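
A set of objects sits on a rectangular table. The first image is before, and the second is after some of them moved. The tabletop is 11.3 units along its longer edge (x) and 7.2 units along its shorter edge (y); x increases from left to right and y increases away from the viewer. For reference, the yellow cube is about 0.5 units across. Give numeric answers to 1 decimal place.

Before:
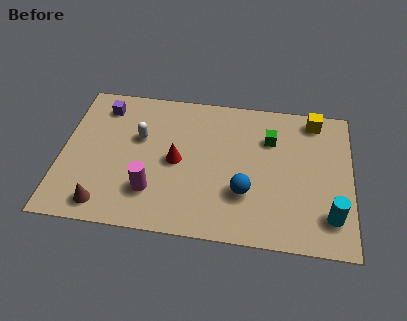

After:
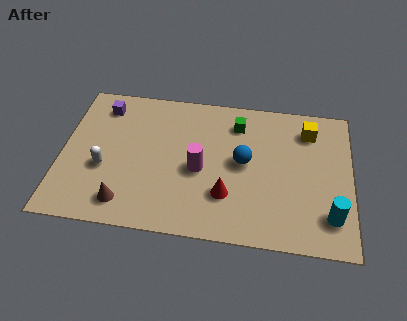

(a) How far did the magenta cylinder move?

2.2

The magenta cylinder moved from about (3.6, 1.9) to (5.4, 3.2), a distance of √(1.8² + 1.3²) ≈ 2.2.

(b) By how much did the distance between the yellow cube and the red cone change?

-1.2

The distance was about 6.0 in the first image and 4.8 in the second, so they moved 1.2 units closer together.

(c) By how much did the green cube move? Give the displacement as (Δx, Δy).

(-1.3, 0.6)

The green cube was at about (8.1, 5.1) and moved to about (6.8, 5.7).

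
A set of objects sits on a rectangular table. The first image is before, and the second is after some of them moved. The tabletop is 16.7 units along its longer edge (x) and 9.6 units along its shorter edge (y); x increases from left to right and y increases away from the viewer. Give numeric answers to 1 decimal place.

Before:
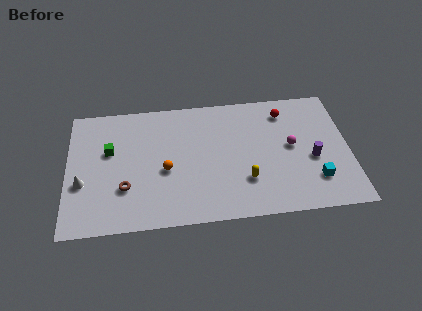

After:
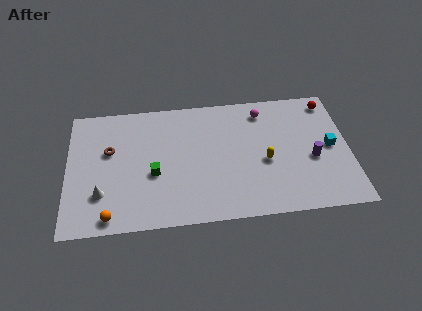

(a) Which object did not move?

the purple cylinder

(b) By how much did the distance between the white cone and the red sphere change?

+2.0

The distance was about 12.8 in the first image and 14.8 in the second, so they moved 2.0 units further apart.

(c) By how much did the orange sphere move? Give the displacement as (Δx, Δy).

(-3.3, -3.1)

The orange sphere was at about (5.8, 4.1) and moved to about (2.5, 1.0).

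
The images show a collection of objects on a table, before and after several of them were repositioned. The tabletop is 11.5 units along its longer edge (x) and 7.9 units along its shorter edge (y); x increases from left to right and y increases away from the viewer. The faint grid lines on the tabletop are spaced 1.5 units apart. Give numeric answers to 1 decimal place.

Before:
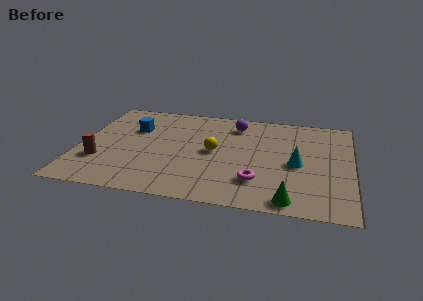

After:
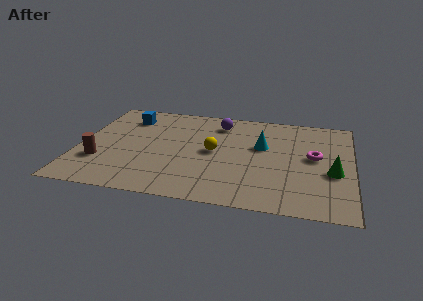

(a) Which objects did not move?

the brown cylinder and the yellow sphere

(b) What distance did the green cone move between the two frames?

2.9

From (9.0, 0.8) to (10.7, 3.2), the green cone covered √(1.7² + 2.4²) ≈ 2.9 units.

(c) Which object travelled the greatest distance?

the magenta torus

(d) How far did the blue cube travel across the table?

0.9

The blue cube moved from about (2.2, 5.3) to (1.9, 6.2), a distance of √(0.3² + 0.9²) ≈ 0.9.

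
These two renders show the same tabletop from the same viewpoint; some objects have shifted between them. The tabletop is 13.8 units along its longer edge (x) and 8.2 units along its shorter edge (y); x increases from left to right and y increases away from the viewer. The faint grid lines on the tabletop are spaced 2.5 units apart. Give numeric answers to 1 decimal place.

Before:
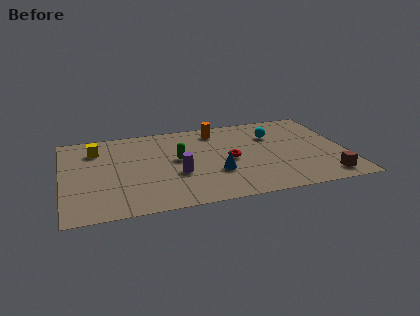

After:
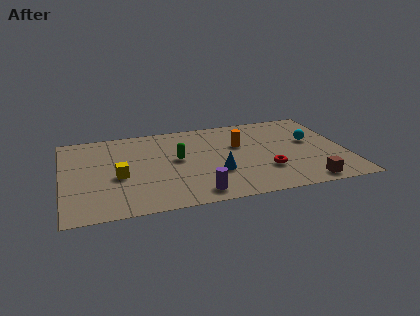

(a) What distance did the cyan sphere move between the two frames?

2.1

The cyan sphere moved from about (10.4, 5.8) to (12.2, 4.8), a distance of √(1.8² + 1.0²) ≈ 2.1.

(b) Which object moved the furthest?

the yellow cube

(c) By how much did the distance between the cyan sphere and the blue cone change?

+1.0

Before: roughly 4.2 units apart; after: 5.2. That's 1.0 units further apart.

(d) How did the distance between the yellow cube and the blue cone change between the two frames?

-1.9

The distance was about 6.7 in the first image and 4.8 in the second, so they moved 1.9 units closer together.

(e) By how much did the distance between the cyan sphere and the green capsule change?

+1.6

They were about 5.0 units apart before and 6.6 after — 1.6 units further apart.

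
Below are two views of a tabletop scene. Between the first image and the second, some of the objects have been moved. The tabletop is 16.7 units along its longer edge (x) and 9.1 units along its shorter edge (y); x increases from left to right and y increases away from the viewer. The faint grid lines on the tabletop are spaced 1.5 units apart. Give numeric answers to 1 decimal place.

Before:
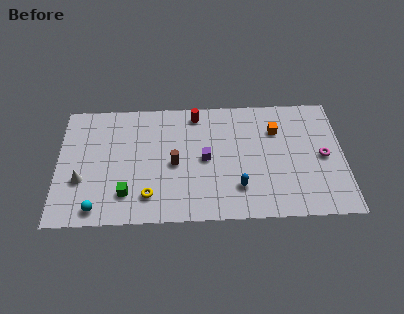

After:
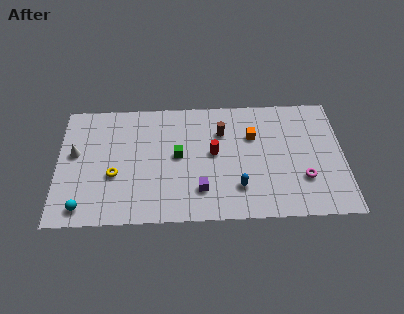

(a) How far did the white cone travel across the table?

2.0

From (1.4, 3.2) to (1.0, 5.2), the white cone covered √(0.4² + 2.0²) ≈ 2.0 units.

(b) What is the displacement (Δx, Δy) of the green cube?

(3.0, 2.7)

The green cube started near (4.0, 2.1) and ended near (7.0, 4.8).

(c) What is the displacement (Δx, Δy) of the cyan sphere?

(-0.8, 0.1)

The cyan sphere was at about (2.3, 1.1) and moved to about (1.5, 1.2).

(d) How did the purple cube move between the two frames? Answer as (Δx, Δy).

(-0.3, -2.3)

The purple cube started near (8.6, 4.5) and ended near (8.3, 2.2).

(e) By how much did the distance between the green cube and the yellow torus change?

+2.6

They were about 1.3 units apart before and 3.9 after — 2.6 units further apart.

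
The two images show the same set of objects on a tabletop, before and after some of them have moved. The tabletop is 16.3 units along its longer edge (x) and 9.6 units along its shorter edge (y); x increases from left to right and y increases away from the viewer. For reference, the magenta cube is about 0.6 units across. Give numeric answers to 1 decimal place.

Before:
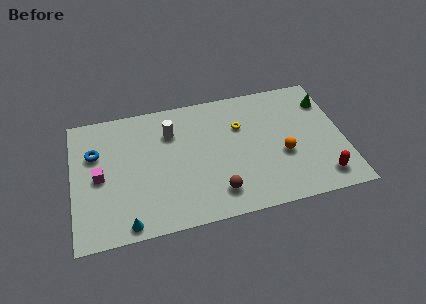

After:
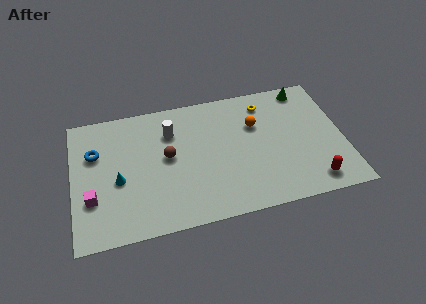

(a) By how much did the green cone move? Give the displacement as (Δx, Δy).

(-1.2, 1.2)

From the two frames, the green cone sits at roughly (15.5, 7.3) before and (14.3, 8.5) after.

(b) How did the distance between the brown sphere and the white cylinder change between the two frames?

-3.9

Before: roughly 5.7 units apart; after: 1.8. That's 3.9 units closer together.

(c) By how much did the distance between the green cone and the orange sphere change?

-0.7

They were about 4.5 units apart before and 3.8 after — 0.7 units closer together.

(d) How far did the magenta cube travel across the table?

1.6

From (1.6, 4.6) to (1.1, 3.1), the magenta cube covered √(0.5² + 1.5²) ≈ 1.6 units.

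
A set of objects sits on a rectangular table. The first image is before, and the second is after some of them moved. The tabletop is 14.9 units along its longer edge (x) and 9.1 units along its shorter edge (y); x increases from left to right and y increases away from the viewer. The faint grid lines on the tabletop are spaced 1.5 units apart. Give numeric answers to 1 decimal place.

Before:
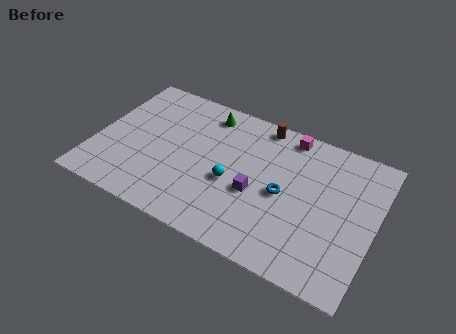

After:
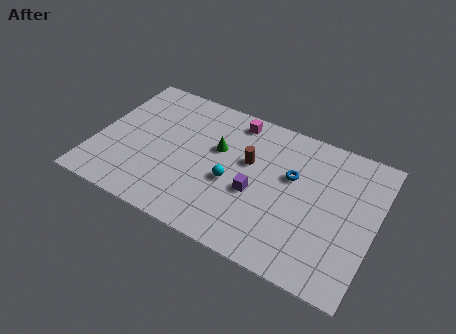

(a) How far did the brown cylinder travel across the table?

2.7

The brown cylinder was near (8.4, 8.2) before and (8.1, 5.5) after, so it travelled √(0.3² + 2.7²) ≈ 2.7 units.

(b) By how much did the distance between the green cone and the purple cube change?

-2.1

They were about 5.1 units apart before and 3.0 after — 2.1 units closer together.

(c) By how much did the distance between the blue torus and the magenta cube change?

+0.3

The distance was about 3.8 in the first image and 4.1 in the second, so they moved 0.3 units further apart.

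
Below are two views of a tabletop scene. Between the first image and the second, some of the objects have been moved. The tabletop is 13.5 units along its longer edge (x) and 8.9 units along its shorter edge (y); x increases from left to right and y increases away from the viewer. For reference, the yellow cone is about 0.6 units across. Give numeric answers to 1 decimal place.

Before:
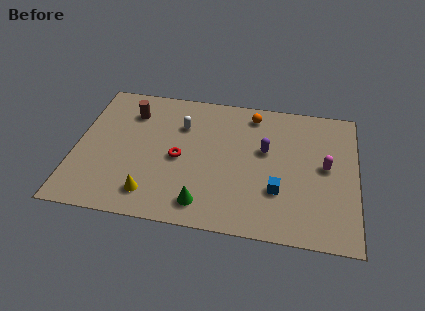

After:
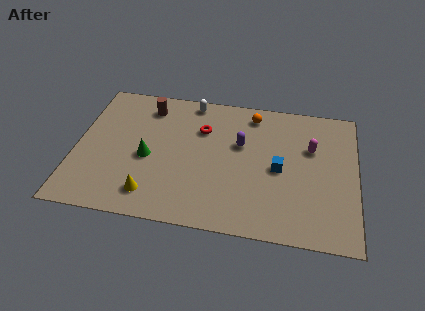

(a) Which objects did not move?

the orange sphere and the yellow cone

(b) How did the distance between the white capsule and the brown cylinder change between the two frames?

-0.3

Before: roughly 2.5 units apart; after: 2.2. That's 0.3 units closer together.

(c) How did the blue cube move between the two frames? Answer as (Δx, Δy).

(0.0, 1.4)

The blue cube was at about (9.8, 2.8) and moved to about (9.8, 4.2).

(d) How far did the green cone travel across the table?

3.8

The green cone moved from about (6.3, 1.4) to (3.5, 3.9), a distance of √(2.8² + 2.5²) ≈ 3.8.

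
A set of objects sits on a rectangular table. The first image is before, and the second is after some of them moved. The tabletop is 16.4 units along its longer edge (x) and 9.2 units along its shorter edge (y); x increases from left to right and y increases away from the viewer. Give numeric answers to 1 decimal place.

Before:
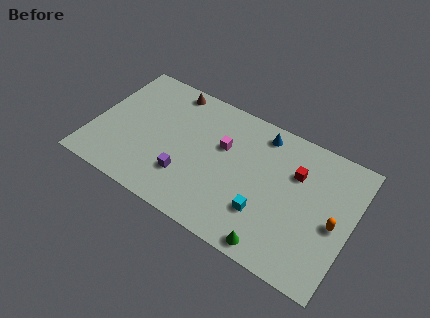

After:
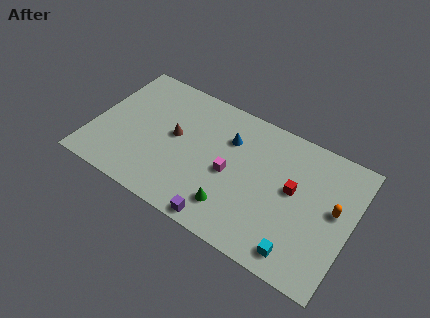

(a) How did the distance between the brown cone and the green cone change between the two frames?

-5.5

Before: roughly 10.7 units apart; after: 5.2. That's 5.5 units closer together.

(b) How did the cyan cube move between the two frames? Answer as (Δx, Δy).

(2.4, -1.4)

From the two frames, the cyan cube sits at roughly (11.2, 2.7) before and (13.6, 1.3) after.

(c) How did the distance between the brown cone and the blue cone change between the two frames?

-2.4

The distance was about 6.0 in the first image and 3.6 in the second, so they moved 2.4 units closer together.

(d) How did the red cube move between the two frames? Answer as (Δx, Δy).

(0.0, -1.2)

From the two frames, the red cube sits at roughly (12.7, 6.3) before and (12.7, 5.1) after.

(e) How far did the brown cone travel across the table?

3.3

From (4.3, 8.2) to (5.1, 5.0), the brown cone covered √(0.8² + 3.2²) ≈ 3.3 units.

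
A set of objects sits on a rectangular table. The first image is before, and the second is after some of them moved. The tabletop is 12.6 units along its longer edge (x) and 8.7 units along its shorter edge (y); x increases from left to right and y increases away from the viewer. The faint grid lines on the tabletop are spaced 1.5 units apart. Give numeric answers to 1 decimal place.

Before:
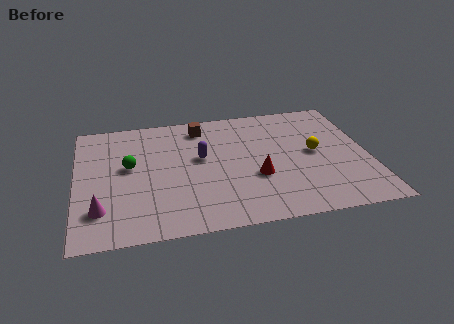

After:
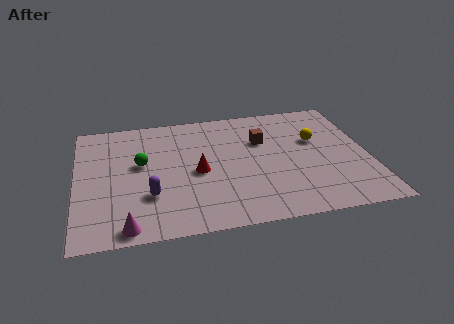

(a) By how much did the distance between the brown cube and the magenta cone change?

+0.9

Before: roughly 6.9 units apart; after: 7.8. That's 0.9 units further apart.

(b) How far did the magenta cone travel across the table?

1.7

From (1.0, 2.1) to (2.1, 0.8), the magenta cone covered √(1.1² + 1.3²) ≈ 1.7 units.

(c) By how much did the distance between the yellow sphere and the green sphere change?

-0.4

Before: roughly 8.0 units apart; after: 7.6. That's 0.4 units closer together.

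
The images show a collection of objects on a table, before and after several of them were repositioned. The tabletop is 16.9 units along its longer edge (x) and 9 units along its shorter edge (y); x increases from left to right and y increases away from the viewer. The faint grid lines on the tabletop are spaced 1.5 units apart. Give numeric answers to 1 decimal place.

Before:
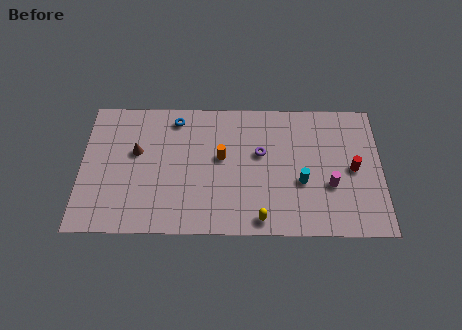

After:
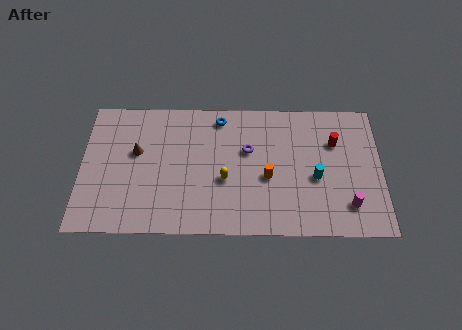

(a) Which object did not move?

the brown cone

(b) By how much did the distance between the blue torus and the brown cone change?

+2.1

The distance was about 3.2 in the first image and 5.3 in the second, so they moved 2.1 units further apart.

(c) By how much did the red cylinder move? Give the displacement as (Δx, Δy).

(-1.0, 1.8)

The red cylinder was at about (15.3, 4.4) and moved to about (14.3, 6.2).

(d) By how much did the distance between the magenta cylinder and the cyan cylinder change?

+0.9

Before: roughly 1.6 units apart; after: 2.5. That's 0.9 units further apart.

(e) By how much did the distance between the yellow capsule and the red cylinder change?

+0.5

Before: roughly 6.2 units apart; after: 6.7. That's 0.5 units further apart.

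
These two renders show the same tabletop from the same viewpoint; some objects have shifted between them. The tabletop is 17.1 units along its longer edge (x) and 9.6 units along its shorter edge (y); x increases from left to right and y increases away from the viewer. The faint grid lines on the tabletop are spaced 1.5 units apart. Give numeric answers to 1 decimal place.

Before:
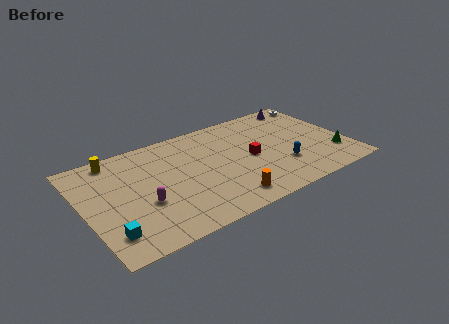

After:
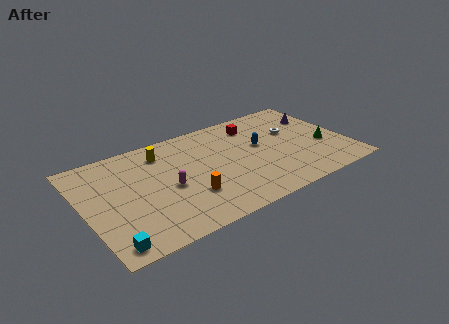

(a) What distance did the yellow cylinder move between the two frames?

3.1

The yellow cylinder moved from about (2.4, 8.5) to (5.4, 7.7), a distance of √(3.0² + 0.8²) ≈ 3.1.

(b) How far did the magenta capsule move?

1.8

The magenta capsule was near (3.6, 3.6) before and (5.3, 4.3) after, so it travelled √(1.7² + 0.7²) ≈ 1.8 units.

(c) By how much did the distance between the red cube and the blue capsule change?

-0.3

The distance was about 2.5 in the first image and 2.2 in the second, so they moved 0.3 units closer together.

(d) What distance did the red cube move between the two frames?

3.2

The red cube was near (10.8, 4.6) before and (11.6, 7.7) after, so it travelled √(0.8² + 3.1²) ≈ 3.2 units.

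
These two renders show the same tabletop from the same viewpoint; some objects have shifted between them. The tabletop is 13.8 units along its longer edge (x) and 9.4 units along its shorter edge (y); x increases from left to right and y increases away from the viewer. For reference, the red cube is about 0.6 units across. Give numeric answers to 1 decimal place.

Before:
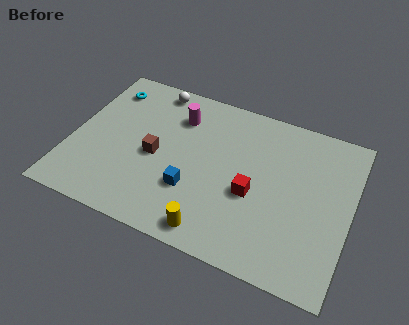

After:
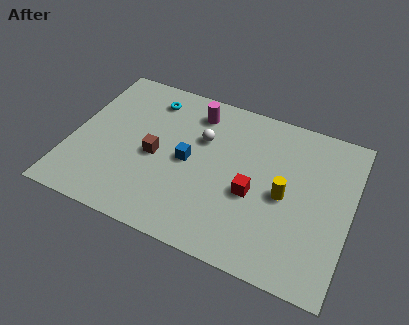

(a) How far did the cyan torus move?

2.2

From (1.3, 7.6) to (3.5, 7.7), the cyan torus covered √(2.2² + 0.1²) ≈ 2.2 units.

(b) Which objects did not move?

the red cube and the brown cube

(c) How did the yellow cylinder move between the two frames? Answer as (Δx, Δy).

(3.1, 3.3)

From the two frames, the yellow cylinder sits at roughly (7.5, 1.1) before and (10.6, 4.4) after.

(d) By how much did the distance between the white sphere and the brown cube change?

-1.3

The distance was about 4.1 in the first image and 2.8 in the second, so they moved 1.3 units closer together.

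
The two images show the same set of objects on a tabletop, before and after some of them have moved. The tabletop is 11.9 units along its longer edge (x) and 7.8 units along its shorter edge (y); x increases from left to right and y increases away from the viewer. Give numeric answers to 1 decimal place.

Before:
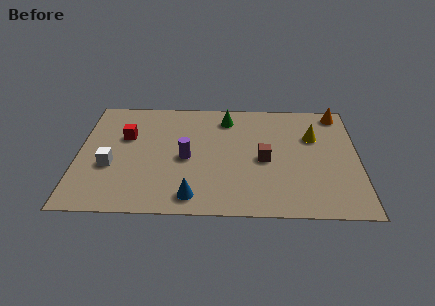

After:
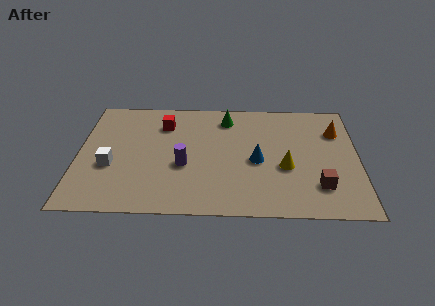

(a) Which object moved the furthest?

the blue cone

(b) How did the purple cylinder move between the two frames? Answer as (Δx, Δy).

(-0.1, -0.5)

The purple cylinder was at about (4.6, 3.6) and moved to about (4.5, 3.1).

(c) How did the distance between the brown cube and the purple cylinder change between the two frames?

+2.5

The distance was about 3.3 in the first image and 5.8 in the second, so they moved 2.5 units further apart.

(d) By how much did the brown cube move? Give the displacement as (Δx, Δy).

(2.3, -1.7)

The brown cube started near (7.9, 3.6) and ended near (10.2, 1.9).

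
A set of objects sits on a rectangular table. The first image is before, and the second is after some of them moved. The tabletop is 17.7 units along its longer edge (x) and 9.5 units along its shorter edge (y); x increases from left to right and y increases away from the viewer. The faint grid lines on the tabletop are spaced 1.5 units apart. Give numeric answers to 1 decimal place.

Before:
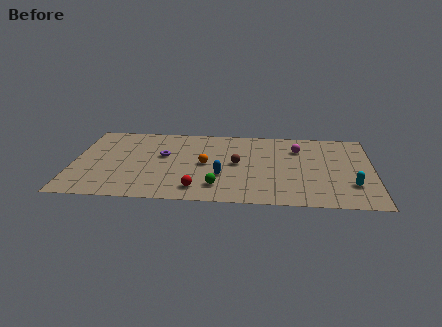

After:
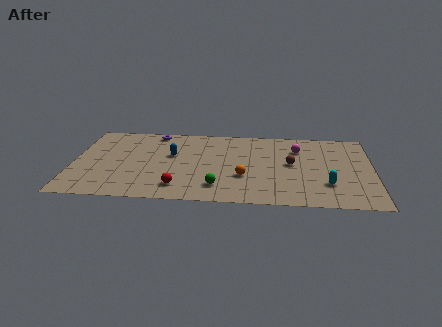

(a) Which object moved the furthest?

the blue capsule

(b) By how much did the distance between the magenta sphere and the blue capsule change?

+1.8

The distance was about 5.8 in the first image and 7.6 in the second, so they moved 1.8 units further apart.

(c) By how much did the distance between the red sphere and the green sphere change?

+1.0

The distance was about 1.3 in the first image and 2.3 in the second, so they moved 1.0 units further apart.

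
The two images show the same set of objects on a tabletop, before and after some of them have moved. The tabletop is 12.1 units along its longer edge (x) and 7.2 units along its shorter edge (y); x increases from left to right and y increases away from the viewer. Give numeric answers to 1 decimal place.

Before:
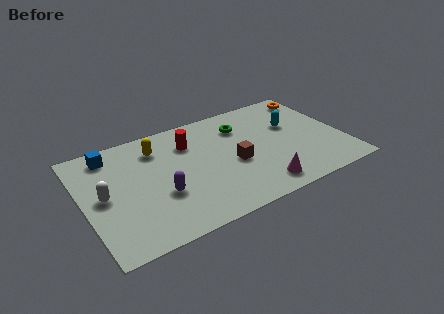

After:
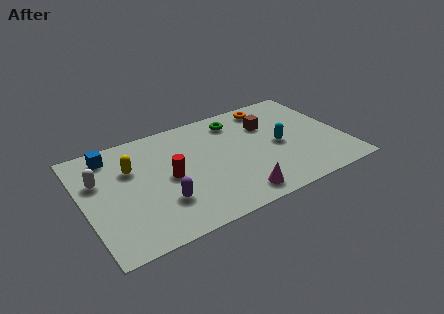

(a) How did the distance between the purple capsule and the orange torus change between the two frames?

-1.6

Before: roughly 8.6 units apart; after: 7.0. That's 1.6 units closer together.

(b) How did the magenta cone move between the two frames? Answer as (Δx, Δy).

(-1.1, -0.1)

The magenta cone was at about (7.8, 1.1) and moved to about (6.7, 1.0).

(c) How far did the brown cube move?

2.7

The brown cube was near (6.9, 3.1) before and (8.8, 5.0) after, so it travelled √(1.9² + 1.9²) ≈ 2.7 units.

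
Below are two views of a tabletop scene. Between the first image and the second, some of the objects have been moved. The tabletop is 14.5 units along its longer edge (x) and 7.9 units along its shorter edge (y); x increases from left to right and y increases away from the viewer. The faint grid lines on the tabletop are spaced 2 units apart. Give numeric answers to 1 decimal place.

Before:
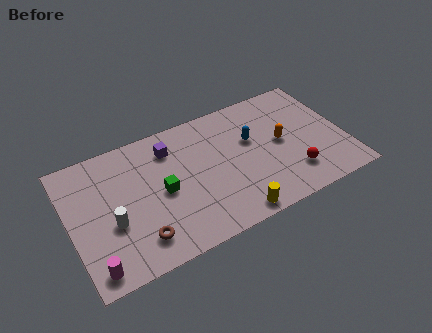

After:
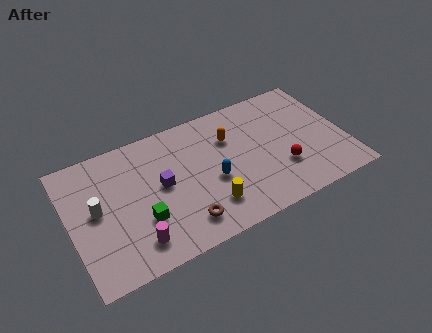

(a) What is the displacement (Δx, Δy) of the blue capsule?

(-2.3, -1.6)

The blue capsule started near (9.7, 4.9) and ended near (7.4, 3.3).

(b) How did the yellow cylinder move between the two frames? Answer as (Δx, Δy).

(-1.1, 1.1)

The yellow cylinder started near (8.1, 0.8) and ended near (7.0, 1.9).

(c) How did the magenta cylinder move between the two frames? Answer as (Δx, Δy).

(2.2, 0.5)

From the two frames, the magenta cylinder sits at roughly (0.9, 1.0) before and (3.1, 1.5) after.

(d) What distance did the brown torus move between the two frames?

2.3

The brown torus moved from about (3.3, 1.6) to (5.6, 1.5), a distance of √(2.3² + 0.1²) ≈ 2.3.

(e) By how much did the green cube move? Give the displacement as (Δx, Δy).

(-1.2, -1.2)

The green cube started near (4.8, 3.8) and ended near (3.6, 2.6).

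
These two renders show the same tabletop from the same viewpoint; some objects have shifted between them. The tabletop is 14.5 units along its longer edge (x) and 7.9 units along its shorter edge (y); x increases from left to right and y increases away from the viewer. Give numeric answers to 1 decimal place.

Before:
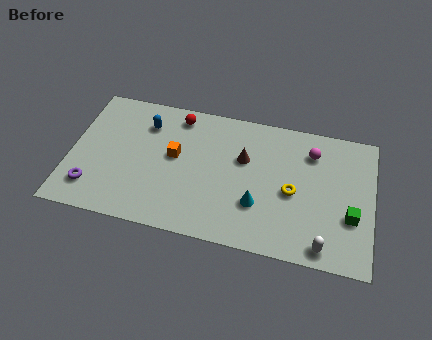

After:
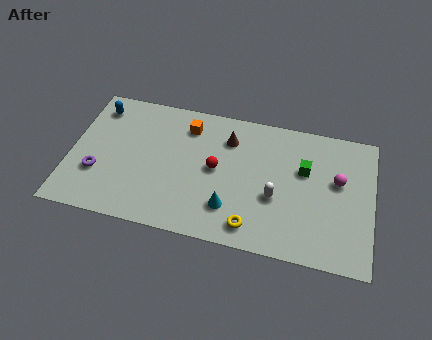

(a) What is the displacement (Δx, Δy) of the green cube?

(-2.3, 2.2)

The green cube started near (13.5, 2.8) and ended near (11.2, 5.0).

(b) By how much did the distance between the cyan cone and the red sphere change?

-3.7

They were about 5.9 units apart before and 2.2 after — 3.7 units closer together.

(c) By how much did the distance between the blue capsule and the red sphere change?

+4.7

Before: roughly 1.7 units apart; after: 6.4. That's 4.7 units further apart.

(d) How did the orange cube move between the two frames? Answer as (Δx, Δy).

(0.5, 1.9)

From the two frames, the orange cube sits at roughly (5.0, 4.4) before and (5.5, 6.3) after.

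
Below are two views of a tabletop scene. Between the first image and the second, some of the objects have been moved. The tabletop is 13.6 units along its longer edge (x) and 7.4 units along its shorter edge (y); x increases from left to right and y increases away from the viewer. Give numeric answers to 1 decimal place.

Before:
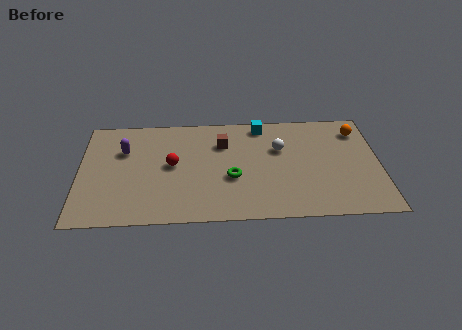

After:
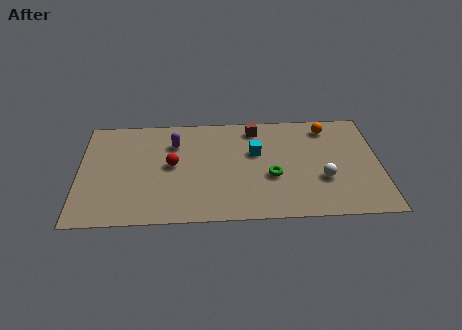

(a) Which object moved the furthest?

the white sphere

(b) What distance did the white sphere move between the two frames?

2.9

The white sphere was near (9.1, 4.8) before and (11.0, 2.6) after, so it travelled √(1.9² + 2.2²) ≈ 2.9 units.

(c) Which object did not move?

the red sphere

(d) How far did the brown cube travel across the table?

1.8

The brown cube moved from about (6.5, 5.3) to (8.0, 6.3), a distance of √(1.5² + 1.0²) ≈ 1.8.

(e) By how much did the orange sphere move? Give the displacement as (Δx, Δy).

(-1.4, 0.3)

The orange sphere was at about (12.7, 5.9) and moved to about (11.3, 6.2).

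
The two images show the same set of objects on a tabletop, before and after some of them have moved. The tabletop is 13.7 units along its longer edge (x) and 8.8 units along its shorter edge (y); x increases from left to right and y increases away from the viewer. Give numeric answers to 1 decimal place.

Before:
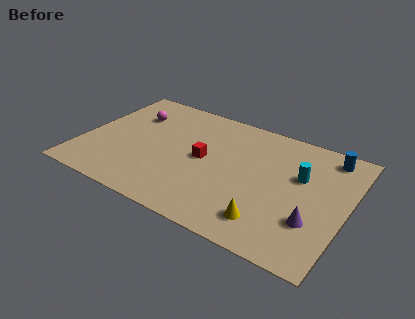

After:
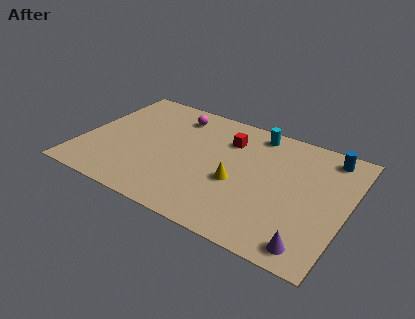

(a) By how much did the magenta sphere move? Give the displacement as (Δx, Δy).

(2.2, 0.9)

From the two frames, the magenta sphere sits at roughly (2.2, 6.3) before and (4.4, 7.2) after.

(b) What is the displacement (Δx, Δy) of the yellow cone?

(-1.9, 1.9)

The yellow cone started near (10.1, 1.7) and ended near (8.2, 3.6).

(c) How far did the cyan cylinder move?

3.4

The cyan cylinder was near (11.2, 5.5) before and (8.6, 7.7) after, so it travelled √(2.6² + 2.2²) ≈ 3.4 units.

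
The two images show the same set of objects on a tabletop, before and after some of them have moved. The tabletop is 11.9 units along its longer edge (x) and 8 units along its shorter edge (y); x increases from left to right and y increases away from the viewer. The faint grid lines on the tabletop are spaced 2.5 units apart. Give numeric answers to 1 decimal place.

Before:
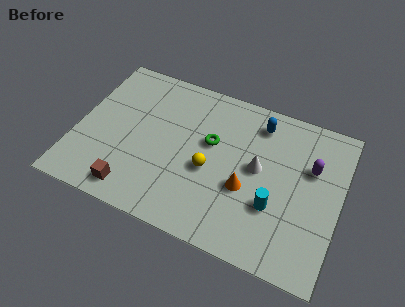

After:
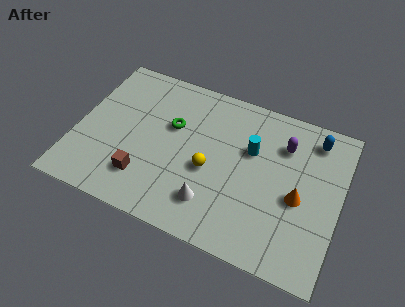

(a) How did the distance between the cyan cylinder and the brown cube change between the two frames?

-0.9

Before: roughly 6.4 units apart; after: 5.5. That's 0.9 units closer together.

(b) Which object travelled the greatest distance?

the white cone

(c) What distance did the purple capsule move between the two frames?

1.5

The purple capsule was near (10.5, 5.2) before and (9.2, 5.9) after, so it travelled √(1.3² + 0.7²) ≈ 1.5 units.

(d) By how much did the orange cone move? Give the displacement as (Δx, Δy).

(2.3, 0.4)

The orange cone was at about (7.8, 3.1) and moved to about (10.1, 3.5).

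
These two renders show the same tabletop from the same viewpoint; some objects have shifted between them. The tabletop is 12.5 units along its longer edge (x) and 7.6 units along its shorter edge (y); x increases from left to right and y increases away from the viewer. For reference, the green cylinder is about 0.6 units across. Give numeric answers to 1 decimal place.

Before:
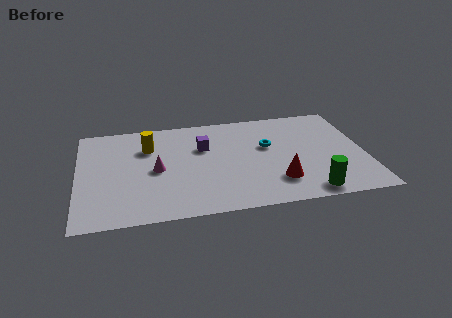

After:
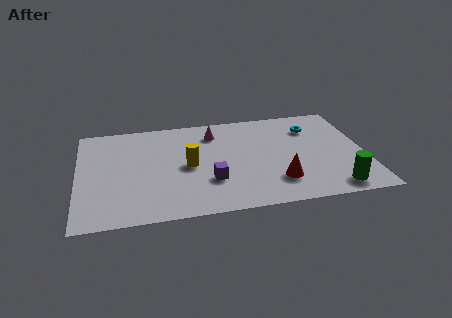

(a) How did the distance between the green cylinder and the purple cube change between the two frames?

-0.5

They were about 6.0 units apart before and 5.5 after — 0.5 units closer together.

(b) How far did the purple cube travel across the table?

2.6

The purple cube was near (5.5, 5.0) before and (5.7, 2.4) after, so it travelled √(0.2² + 2.6²) ≈ 2.6 units.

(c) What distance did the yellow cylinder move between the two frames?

2.4

The yellow cylinder was near (3.1, 5.4) before and (4.8, 3.7) after, so it travelled √(1.7² + 1.7²) ≈ 2.4 units.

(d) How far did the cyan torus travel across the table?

2.3

The cyan torus was near (8.3, 4.6) before and (10.3, 5.7) after, so it travelled √(2.0² + 1.1²) ≈ 2.3 units.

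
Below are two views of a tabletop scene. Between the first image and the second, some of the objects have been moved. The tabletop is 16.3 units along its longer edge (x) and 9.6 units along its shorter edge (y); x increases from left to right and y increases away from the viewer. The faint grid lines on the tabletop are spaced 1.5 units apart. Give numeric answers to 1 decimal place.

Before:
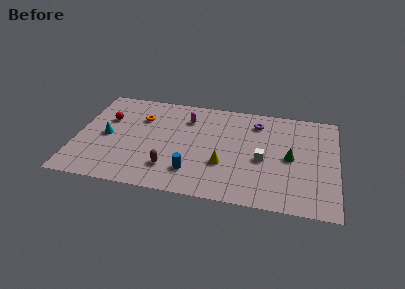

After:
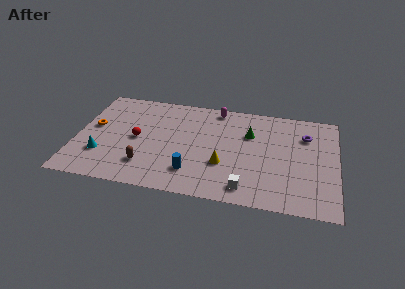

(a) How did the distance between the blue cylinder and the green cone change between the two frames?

-1.0

They were about 6.5 units apart before and 5.5 after — 1.0 units closer together.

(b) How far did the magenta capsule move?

2.2

The magenta capsule was near (6.8, 7.3) before and (8.6, 8.6) after, so it travelled √(1.8² + 1.3²) ≈ 2.2 units.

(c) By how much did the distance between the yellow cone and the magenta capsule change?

+0.6

Before: roughly 4.7 units apart; after: 5.3. That's 0.6 units further apart.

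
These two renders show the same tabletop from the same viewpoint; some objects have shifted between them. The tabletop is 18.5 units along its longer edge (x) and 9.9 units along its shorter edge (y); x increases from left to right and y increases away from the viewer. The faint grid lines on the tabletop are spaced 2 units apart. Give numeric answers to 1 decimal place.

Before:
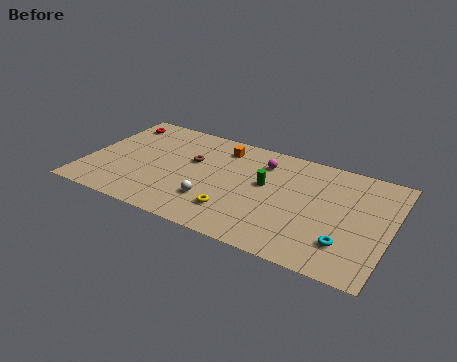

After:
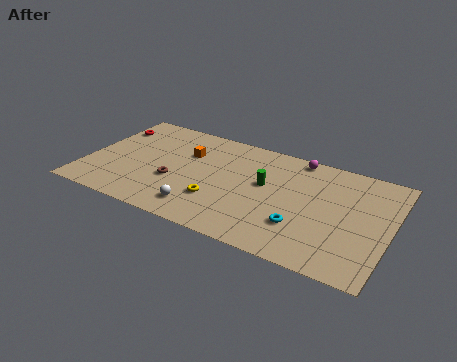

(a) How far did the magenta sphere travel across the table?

2.4

The magenta sphere was near (10.5, 7.7) before and (12.5, 9.0) after, so it travelled √(2.0² + 1.3²) ≈ 2.4 units.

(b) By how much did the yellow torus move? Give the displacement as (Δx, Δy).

(-1.1, 0.6)

The yellow torus started near (9.4, 2.4) and ended near (8.3, 3.0).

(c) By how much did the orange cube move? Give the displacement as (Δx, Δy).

(-2.0, -1.4)

From the two frames, the orange cube sits at roughly (7.9, 8.1) before and (5.9, 6.7) after.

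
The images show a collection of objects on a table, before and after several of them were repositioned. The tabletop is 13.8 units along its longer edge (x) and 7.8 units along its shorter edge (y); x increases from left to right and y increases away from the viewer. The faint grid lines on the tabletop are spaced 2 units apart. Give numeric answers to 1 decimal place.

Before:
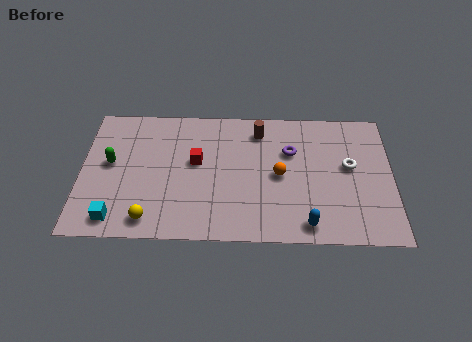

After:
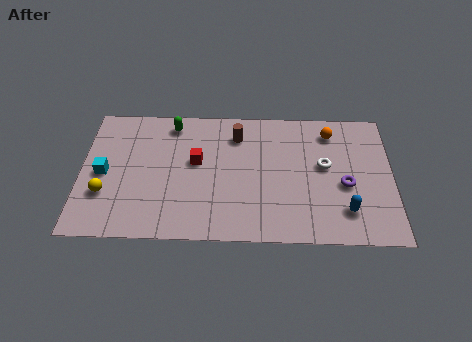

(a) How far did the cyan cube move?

2.7

The cyan cube was near (1.6, 1.1) before and (1.0, 3.7) after, so it travelled √(0.6² + 2.6²) ≈ 2.7 units.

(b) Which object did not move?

the red cube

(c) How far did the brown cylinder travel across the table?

1.0

From (7.9, 6.4) to (6.9, 6.1), the brown cylinder covered √(1.0² + 0.3²) ≈ 1.0 units.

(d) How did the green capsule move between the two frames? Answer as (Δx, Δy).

(2.7, 2.4)

From the two frames, the green capsule sits at roughly (1.3, 4.3) before and (4.0, 6.7) after.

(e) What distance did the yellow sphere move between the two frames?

2.4

From (3.1, 1.1) to (1.1, 2.5), the yellow sphere covered √(2.0² + 1.4²) ≈ 2.4 units.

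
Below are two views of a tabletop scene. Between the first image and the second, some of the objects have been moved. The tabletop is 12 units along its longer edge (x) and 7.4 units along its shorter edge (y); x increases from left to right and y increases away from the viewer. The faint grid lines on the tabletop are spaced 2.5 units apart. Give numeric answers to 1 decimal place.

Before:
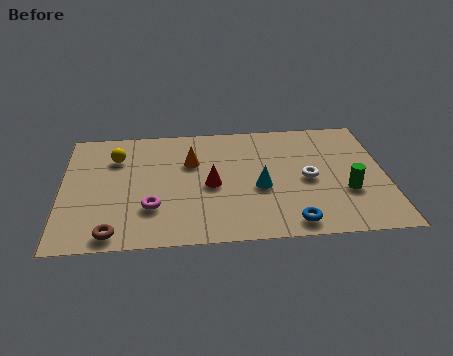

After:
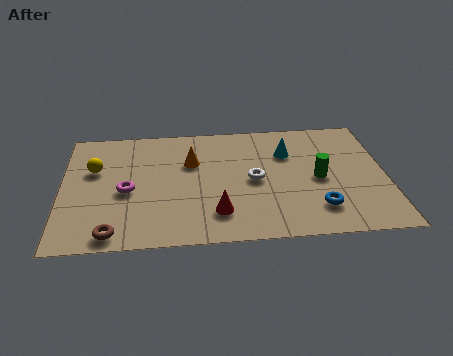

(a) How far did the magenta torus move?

1.4

The magenta torus was near (3.3, 2.2) before and (2.4, 3.3) after, so it travelled √(0.9² + 1.1²) ≈ 1.4 units.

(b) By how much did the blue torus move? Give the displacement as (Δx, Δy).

(1.0, 0.8)

The blue torus was at about (8.4, 0.9) and moved to about (9.4, 1.7).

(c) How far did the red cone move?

1.7

The red cone was near (5.5, 3.4) before and (5.7, 1.7) after, so it travelled √(0.2² + 1.7²) ≈ 1.7 units.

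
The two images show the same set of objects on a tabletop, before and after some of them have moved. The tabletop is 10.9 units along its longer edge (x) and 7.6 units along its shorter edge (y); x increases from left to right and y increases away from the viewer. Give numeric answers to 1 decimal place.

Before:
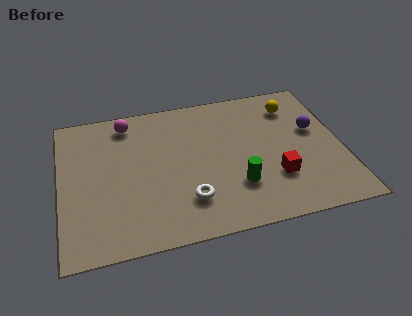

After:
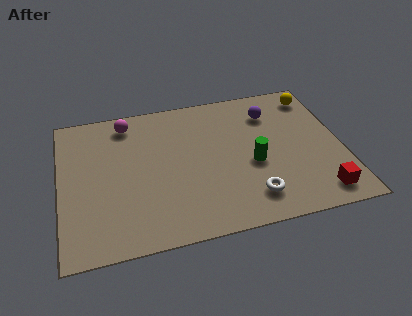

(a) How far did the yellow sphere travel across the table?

1.0

The yellow sphere was near (9.2, 6.0) before and (10.1, 6.4) after, so it travelled √(0.9² + 0.4²) ≈ 1.0 units.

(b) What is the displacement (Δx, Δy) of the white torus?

(2.4, -0.4)

The white torus was at about (4.8, 1.9) and moved to about (7.2, 1.5).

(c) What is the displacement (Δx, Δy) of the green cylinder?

(0.7, 1.0)

The green cylinder was at about (6.7, 2.2) and moved to about (7.4, 3.2).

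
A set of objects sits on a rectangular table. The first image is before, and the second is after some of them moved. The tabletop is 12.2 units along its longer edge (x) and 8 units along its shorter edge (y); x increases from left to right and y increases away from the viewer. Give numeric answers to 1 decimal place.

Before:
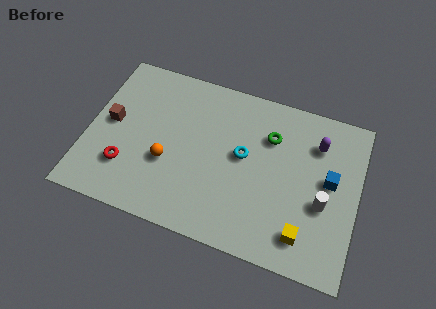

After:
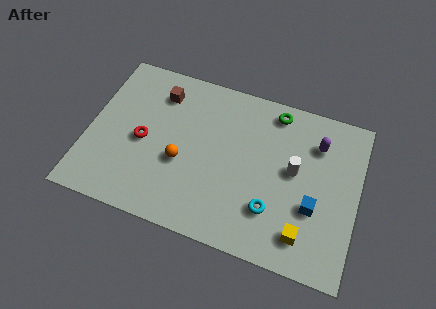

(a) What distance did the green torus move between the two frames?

1.3

The green torus moved from about (8.1, 5.7) to (8.2, 7.0), a distance of √(0.1² + 1.3²) ≈ 1.3.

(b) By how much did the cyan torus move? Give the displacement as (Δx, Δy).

(1.5, -2.2)

The cyan torus was at about (7.0, 4.4) and moved to about (8.5, 2.2).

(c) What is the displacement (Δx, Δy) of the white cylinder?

(-1.4, 1.2)

The white cylinder started near (10.7, 3.2) and ended near (9.3, 4.4).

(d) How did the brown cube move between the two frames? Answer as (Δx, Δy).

(2.0, 2.1)

The brown cube was at about (1.0, 4.2) and moved to about (3.0, 6.3).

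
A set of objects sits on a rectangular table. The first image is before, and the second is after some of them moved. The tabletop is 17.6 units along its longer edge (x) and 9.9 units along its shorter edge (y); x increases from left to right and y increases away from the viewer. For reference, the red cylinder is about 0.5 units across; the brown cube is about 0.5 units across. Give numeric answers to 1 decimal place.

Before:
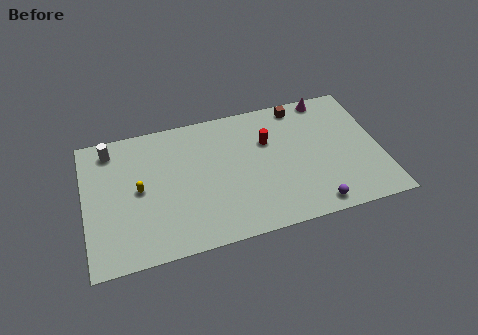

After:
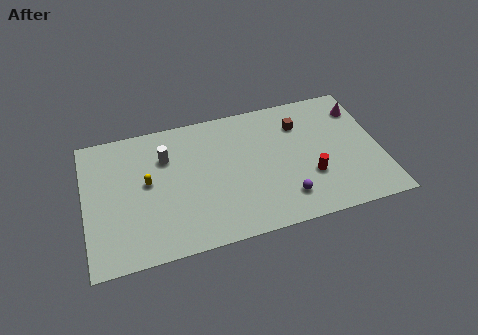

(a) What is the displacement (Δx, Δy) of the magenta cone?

(1.9, -1.3)

The magenta cone started near (14.8, 9.0) and ended near (16.7, 7.7).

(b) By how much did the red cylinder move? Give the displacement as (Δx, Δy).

(2.3, -3.3)

From the two frames, the red cylinder sits at roughly (11.0, 6.6) before and (13.3, 3.3) after.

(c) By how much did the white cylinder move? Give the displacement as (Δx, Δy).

(3.2, -1.4)

The white cylinder was at about (1.7, 8.4) and moved to about (4.9, 7.0).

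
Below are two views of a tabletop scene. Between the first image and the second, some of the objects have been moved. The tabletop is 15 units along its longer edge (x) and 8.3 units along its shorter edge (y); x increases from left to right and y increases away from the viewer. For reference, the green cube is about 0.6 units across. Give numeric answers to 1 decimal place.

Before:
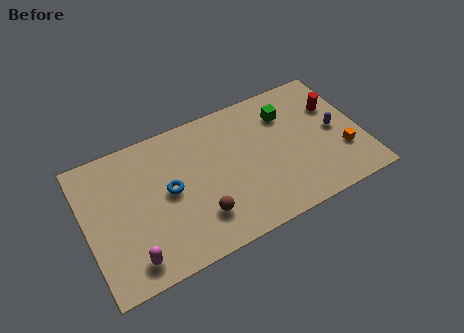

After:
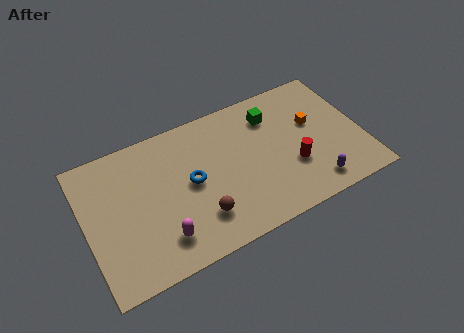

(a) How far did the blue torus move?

1.2

From (4.5, 4.3) to (5.7, 4.3), the blue torus covered √(1.2² + 0.0²) ≈ 1.2 units.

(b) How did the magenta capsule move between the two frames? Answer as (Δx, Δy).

(1.7, 0.5)

The magenta capsule was at about (2.1, 1.3) and moved to about (3.8, 1.8).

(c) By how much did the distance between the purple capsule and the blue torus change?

-2.1

Before: roughly 9.1 units apart; after: 7.0. That's 2.1 units closer together.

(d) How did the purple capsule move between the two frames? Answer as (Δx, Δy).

(-1.6, -2.8)

The purple capsule was at about (13.6, 4.1) and moved to about (12.0, 1.3).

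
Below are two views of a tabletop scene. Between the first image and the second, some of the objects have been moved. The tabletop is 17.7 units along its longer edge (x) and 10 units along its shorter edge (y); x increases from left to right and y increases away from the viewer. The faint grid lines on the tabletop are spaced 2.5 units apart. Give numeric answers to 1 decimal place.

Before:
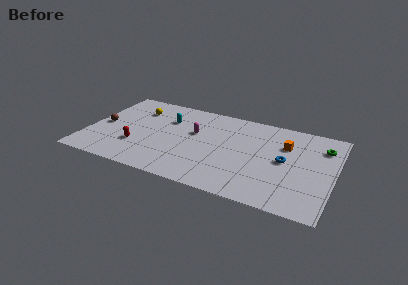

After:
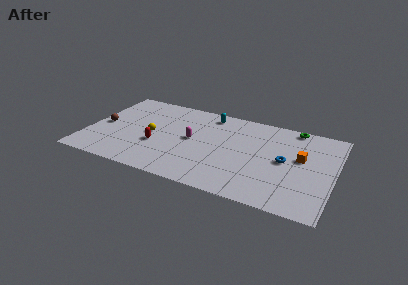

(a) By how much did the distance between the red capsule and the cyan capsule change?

+1.7

They were about 4.3 units apart before and 6.0 after — 1.7 units further apart.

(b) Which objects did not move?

the brown sphere and the blue torus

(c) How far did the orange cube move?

1.6

From (14.1, 6.9) to (15.3, 5.8), the orange cube covered √(1.2² + 1.1²) ≈ 1.6 units.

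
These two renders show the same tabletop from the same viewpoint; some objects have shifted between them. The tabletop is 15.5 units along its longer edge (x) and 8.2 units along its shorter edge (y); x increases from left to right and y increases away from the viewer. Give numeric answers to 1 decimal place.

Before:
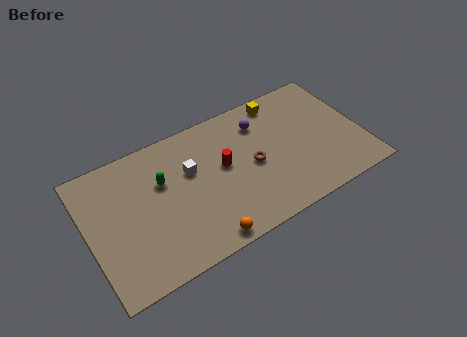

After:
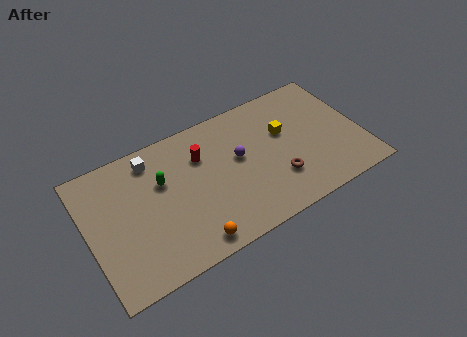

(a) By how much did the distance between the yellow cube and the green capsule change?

-0.3

They were about 7.3 units apart before and 7.0 after — 0.3 units closer together.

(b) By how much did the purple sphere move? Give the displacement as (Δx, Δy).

(-1.5, -1.6)

The purple sphere was at about (10.1, 6.3) and moved to about (8.6, 4.7).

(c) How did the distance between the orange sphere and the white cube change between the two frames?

+1.7

Before: roughly 4.4 units apart; after: 6.1. That's 1.7 units further apart.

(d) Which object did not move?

the green capsule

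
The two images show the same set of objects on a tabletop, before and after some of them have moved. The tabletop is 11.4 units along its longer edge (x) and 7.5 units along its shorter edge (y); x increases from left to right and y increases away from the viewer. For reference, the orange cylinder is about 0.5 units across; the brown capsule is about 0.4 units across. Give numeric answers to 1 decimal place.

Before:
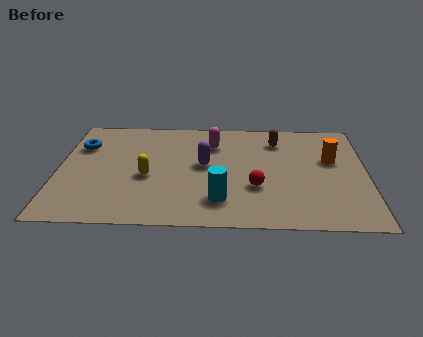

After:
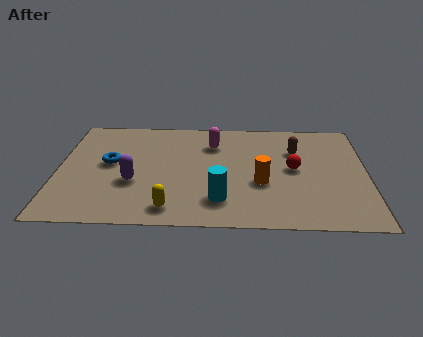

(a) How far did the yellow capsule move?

2.3

The yellow capsule moved from about (3.3, 3.2) to (4.2, 1.1), a distance of √(0.9² + 2.1²) ≈ 2.3.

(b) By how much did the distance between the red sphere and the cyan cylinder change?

+1.9

They were about 1.6 units apart before and 3.5 after — 1.9 units further apart.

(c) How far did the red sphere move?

1.9

The red sphere was near (7.3, 2.6) before and (8.7, 3.9) after, so it travelled √(1.4² + 1.3²) ≈ 1.9 units.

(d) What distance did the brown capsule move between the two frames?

1.0

From (8.1, 5.9) to (8.8, 5.2), the brown capsule covered √(0.7² + 0.7²) ≈ 1.0 units.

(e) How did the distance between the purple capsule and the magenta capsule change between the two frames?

+2.5

Before: roughly 1.5 units apart; after: 4.0. That's 2.5 units further apart.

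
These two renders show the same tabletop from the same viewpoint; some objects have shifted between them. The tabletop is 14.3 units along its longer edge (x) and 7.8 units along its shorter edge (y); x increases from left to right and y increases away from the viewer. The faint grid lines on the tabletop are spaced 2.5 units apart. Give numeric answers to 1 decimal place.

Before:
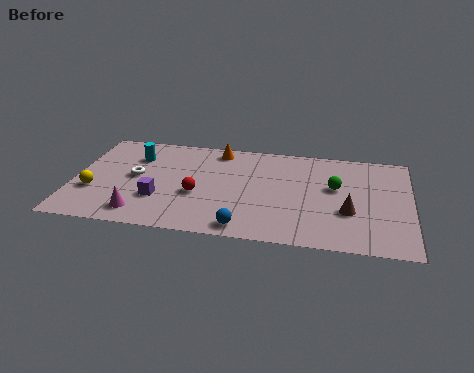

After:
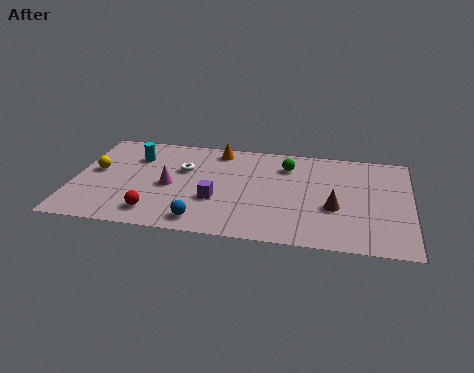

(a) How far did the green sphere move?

2.5

The green sphere was near (11.1, 4.6) before and (9.0, 6.0) after, so it travelled √(2.1² + 1.4²) ≈ 2.5 units.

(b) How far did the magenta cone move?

2.5

From (3.0, 1.3) to (4.1, 3.6), the magenta cone covered √(1.1² + 2.3²) ≈ 2.5 units.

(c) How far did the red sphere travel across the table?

2.4

The red sphere moved from about (5.3, 3.1) to (3.6, 1.4), a distance of √(1.7² + 1.7²) ≈ 2.4.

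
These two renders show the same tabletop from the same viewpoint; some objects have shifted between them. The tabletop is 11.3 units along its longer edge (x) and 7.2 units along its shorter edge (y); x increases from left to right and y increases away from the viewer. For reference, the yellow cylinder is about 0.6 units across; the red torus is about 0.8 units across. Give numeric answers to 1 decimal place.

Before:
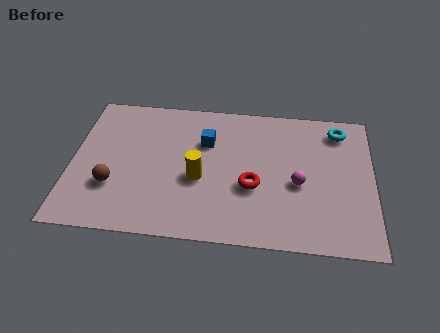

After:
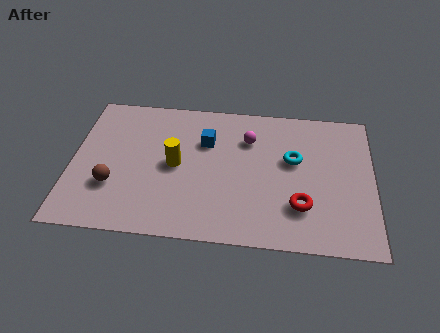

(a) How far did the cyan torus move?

2.4

From (10.0, 6.0) to (8.3, 4.3), the cyan torus covered √(1.7² + 1.7²) ≈ 2.4 units.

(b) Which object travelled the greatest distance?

the magenta sphere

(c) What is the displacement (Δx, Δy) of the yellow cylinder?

(-0.9, 0.6)

The yellow cylinder was at about (4.8, 3.0) and moved to about (3.9, 3.6).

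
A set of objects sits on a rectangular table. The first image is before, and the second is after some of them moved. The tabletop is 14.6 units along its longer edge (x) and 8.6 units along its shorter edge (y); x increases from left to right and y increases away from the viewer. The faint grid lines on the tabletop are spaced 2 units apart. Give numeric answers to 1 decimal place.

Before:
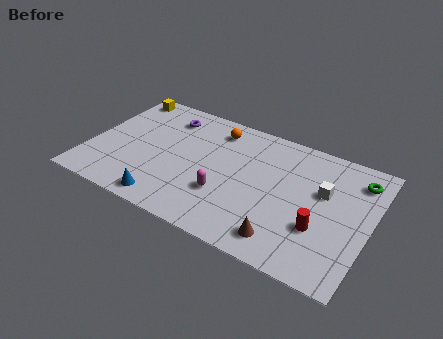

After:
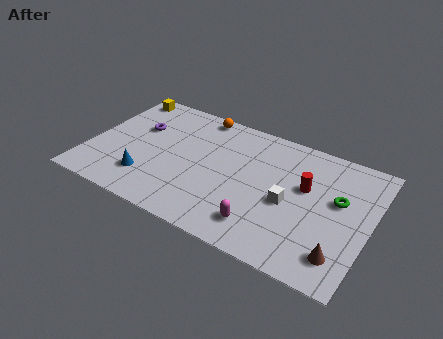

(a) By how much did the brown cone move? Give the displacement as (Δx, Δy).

(2.8, 0.3)

The brown cone started near (10.6, 1.4) and ended near (13.4, 1.7).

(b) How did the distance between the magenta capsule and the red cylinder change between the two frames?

-1.0

The distance was about 4.9 in the first image and 3.9 in the second, so they moved 1.0 units closer together.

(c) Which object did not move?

the yellow cube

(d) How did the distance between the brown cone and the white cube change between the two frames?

-0.6

The distance was about 4.2 in the first image and 3.6 in the second, so they moved 0.6 units closer together.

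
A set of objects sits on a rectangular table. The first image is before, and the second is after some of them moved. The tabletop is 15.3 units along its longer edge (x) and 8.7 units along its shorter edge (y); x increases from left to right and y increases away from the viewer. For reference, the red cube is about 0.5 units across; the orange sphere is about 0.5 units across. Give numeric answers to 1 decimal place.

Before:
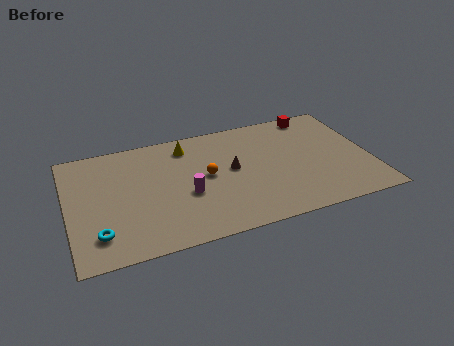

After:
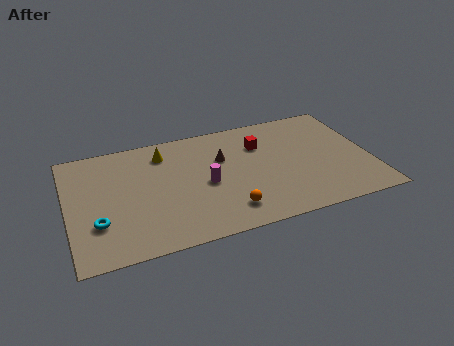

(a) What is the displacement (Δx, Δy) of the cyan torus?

(0.0, 0.8)

The cyan torus was at about (1.4, 1.9) and moved to about (1.4, 2.7).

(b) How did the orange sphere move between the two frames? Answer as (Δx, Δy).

(0.8, -2.9)

The orange sphere was at about (7.0, 4.6) and moved to about (7.8, 1.7).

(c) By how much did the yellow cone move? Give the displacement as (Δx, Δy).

(-1.2, -0.2)

The yellow cone was at about (6.2, 7.2) and moved to about (5.0, 7.0).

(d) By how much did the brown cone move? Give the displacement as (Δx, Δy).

(-0.4, 1.0)

From the two frames, the brown cone sits at roughly (8.3, 4.7) before and (7.9, 5.7) after.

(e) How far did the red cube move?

3.4

The red cube was near (12.9, 7.8) before and (9.9, 6.2) after, so it travelled √(3.0² + 1.6²) ≈ 3.4 units.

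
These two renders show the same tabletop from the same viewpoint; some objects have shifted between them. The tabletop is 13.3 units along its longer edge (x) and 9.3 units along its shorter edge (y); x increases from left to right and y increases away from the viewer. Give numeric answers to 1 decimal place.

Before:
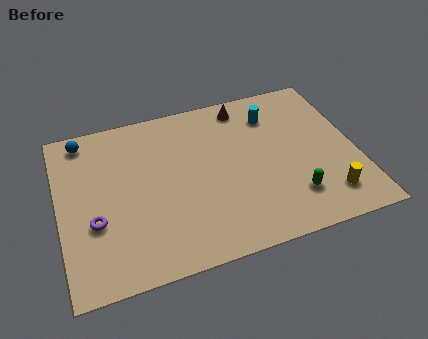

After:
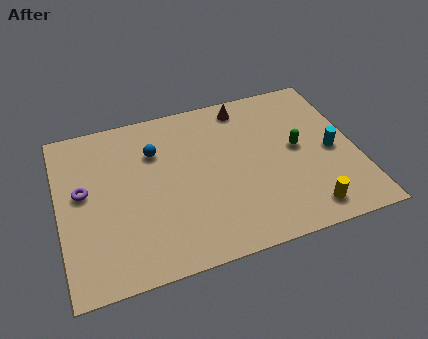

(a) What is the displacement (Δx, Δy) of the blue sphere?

(3.1, -1.6)

From the two frames, the blue sphere sits at roughly (1.3, 8.2) before and (4.4, 6.6) after.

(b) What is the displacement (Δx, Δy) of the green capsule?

(0.5, 2.7)

From the two frames, the green capsule sits at roughly (10.2, 2.2) before and (10.7, 4.9) after.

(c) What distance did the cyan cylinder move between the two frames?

3.8

The cyan cylinder was near (9.8, 7.2) before and (12.2, 4.3) after, so it travelled √(2.4² + 2.9²) ≈ 3.8 units.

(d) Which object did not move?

the brown cone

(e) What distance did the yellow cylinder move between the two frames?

1.1

The yellow cylinder was near (11.7, 1.8) before and (10.7, 1.3) after, so it travelled √(1.0² + 0.5²) ≈ 1.1 units.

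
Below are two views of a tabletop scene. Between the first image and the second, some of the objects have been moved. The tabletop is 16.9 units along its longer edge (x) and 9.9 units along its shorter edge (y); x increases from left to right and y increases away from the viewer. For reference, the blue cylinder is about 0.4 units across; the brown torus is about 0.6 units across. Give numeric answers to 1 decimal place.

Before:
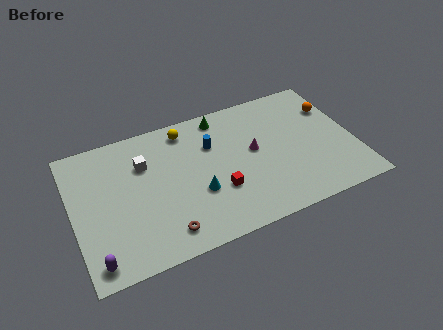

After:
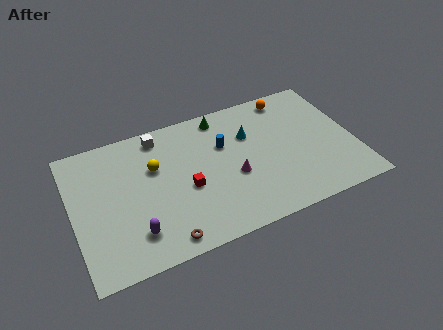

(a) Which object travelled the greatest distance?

the cyan cone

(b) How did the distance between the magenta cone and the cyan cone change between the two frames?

-1.0

The distance was about 4.0 in the first image and 3.0 in the second, so they moved 1.0 units closer together.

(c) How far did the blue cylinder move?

0.8

The blue cylinder was near (8.5, 6.8) before and (9.2, 6.5) after, so it travelled √(0.7² + 0.3²) ≈ 0.8 units.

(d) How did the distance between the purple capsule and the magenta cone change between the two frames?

-4.4

The distance was about 10.8 in the first image and 6.4 in the second, so they moved 4.4 units closer together.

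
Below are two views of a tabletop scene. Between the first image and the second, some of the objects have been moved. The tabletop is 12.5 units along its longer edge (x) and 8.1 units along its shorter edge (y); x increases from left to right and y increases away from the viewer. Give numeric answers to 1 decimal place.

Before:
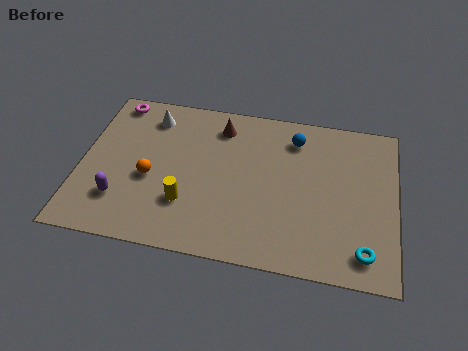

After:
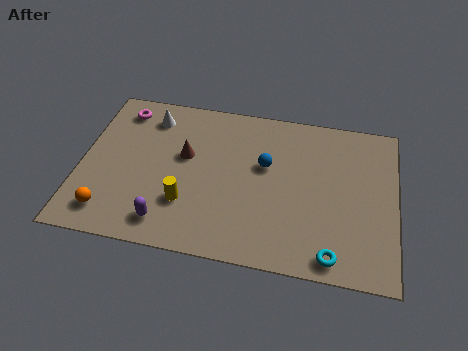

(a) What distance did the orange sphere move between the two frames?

2.5

The orange sphere moved from about (2.8, 3.4) to (1.3, 1.4), a distance of √(1.5² + 2.0²) ≈ 2.5.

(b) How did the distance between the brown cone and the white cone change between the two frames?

-0.5

They were about 2.8 units apart before and 2.3 after — 0.5 units closer together.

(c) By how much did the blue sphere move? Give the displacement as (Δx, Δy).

(-1.1, -1.6)

From the two frames, the blue sphere sits at roughly (8.4, 6.5) before and (7.3, 4.9) after.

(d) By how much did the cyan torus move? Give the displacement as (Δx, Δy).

(-1.2, -0.4)

The cyan torus started near (11.3, 1.3) and ended near (10.1, 0.9).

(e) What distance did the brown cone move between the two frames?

2.2

From (5.4, 6.6) to (4.1, 4.8), the brown cone covered √(1.3² + 1.8²) ≈ 2.2 units.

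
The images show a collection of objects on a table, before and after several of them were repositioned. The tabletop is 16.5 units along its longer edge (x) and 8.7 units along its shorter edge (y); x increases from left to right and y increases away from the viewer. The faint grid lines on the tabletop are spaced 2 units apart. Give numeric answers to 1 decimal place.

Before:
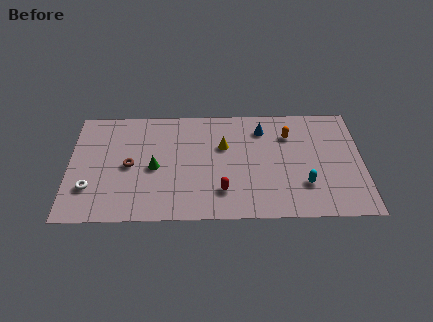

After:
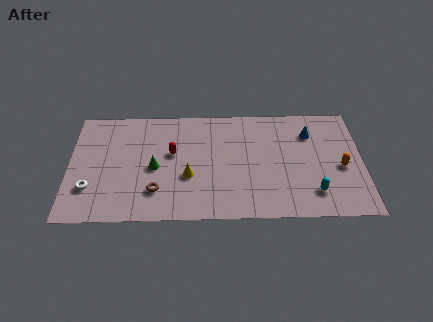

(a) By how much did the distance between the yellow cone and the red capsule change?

-1.5

Before: roughly 3.5 units apart; after: 2.0. That's 1.5 units closer together.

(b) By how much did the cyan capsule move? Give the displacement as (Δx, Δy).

(0.5, -0.6)

From the two frames, the cyan capsule sits at roughly (13.2, 2.5) before and (13.7, 1.9) after.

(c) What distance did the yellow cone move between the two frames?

3.0

The yellow cone was near (8.7, 5.6) before and (6.7, 3.3) after, so it travelled √(2.0² + 2.3²) ≈ 3.0 units.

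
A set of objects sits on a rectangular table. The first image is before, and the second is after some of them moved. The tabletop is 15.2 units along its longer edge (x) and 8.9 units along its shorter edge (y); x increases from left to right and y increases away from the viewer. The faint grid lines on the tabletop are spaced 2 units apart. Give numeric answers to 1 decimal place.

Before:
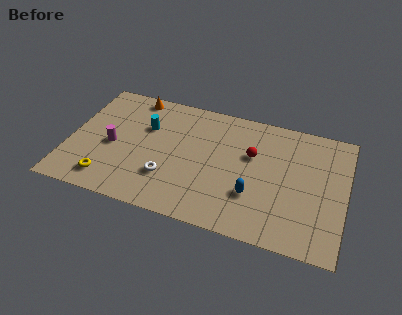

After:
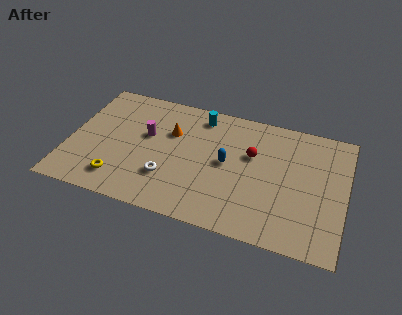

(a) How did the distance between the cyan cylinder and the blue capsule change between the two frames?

-3.5

The distance was about 6.9 in the first image and 3.4 in the second, so they moved 3.5 units closer together.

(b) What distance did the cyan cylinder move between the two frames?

3.4

The cyan cylinder moved from about (4.1, 5.9) to (7.0, 7.6), a distance of √(2.9² + 1.7²) ≈ 3.4.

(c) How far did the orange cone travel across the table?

3.1

The orange cone moved from about (3.2, 8.0) to (5.5, 5.9), a distance of √(2.3² + 2.1²) ≈ 3.1.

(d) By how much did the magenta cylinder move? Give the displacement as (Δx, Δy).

(1.8, 1.3)

The magenta cylinder started near (2.4, 4.0) and ended near (4.2, 5.3).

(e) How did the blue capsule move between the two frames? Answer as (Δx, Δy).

(-1.6, 1.8)

The blue capsule was at about (10.3, 2.8) and moved to about (8.7, 4.6).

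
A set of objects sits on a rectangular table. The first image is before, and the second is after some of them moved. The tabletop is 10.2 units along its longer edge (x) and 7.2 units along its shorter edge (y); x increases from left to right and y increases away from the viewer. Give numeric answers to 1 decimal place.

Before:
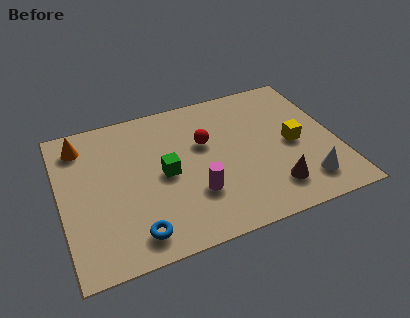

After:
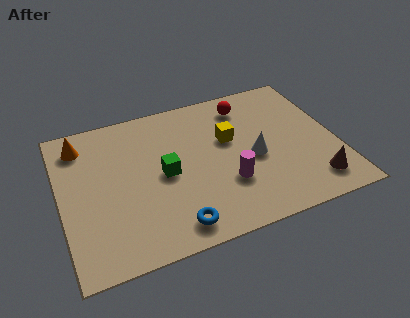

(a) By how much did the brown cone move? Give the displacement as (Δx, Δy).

(1.5, -0.2)

The brown cone started near (7.6, 1.5) and ended near (9.1, 1.3).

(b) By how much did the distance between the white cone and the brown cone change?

+1.6

Before: roughly 1.2 units apart; after: 2.8. That's 1.6 units further apart.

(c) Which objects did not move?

the orange cone and the green cube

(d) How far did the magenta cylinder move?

1.2

The magenta cylinder was near (4.8, 2.2) before and (6.0, 2.3) after, so it travelled √(1.2² + 0.1²) ≈ 1.2 units.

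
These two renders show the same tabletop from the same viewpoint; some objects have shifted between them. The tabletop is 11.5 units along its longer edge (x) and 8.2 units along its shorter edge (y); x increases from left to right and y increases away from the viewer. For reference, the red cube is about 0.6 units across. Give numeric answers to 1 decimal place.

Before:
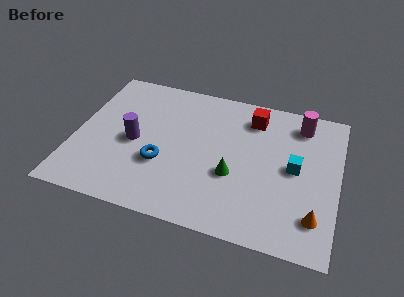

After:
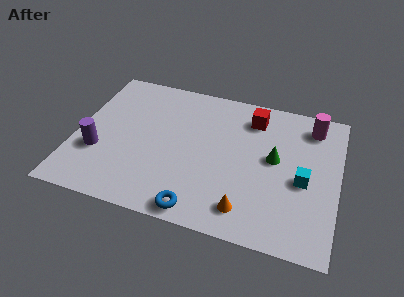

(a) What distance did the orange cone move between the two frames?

2.9

From (10.6, 1.8) to (7.7, 1.4), the orange cone covered √(2.9² + 0.4²) ≈ 2.9 units.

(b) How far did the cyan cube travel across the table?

0.7

The cyan cube moved from about (9.6, 4.2) to (10.0, 3.6), a distance of √(0.4² + 0.6²) ≈ 0.7.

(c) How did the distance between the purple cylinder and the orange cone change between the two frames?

-1.5

The distance was about 8.2 in the first image and 6.7 in the second, so they moved 1.5 units closer together.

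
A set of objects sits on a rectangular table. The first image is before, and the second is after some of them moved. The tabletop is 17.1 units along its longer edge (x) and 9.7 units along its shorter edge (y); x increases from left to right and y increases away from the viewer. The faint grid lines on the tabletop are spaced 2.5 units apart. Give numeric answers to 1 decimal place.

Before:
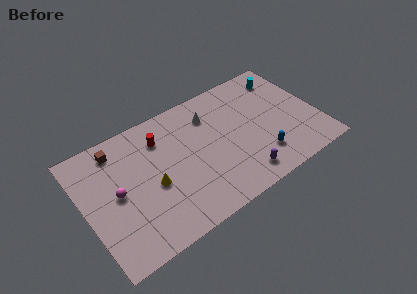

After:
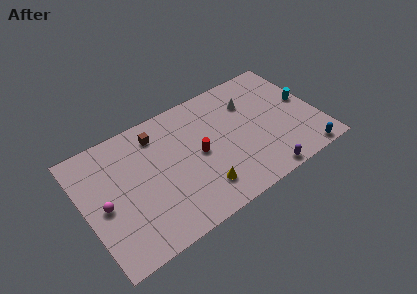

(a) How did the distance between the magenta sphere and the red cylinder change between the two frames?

+2.6

Before: roughly 4.4 units apart; after: 7.0. That's 2.6 units further apart.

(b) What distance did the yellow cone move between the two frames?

3.8

From (4.8, 4.2) to (8.0, 2.1), the yellow cone covered √(3.2² + 2.1²) ≈ 3.8 units.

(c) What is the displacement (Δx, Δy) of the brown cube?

(2.9, -0.3)

The brown cube started near (2.8, 8.2) and ended near (5.7, 7.9).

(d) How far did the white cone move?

2.9

From (9.6, 7.4) to (12.5, 7.0), the white cone covered √(2.9² + 0.4²) ≈ 2.9 units.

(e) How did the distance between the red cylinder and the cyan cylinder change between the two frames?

-1.4

The distance was about 9.4 in the first image and 8.0 in the second, so they moved 1.4 units closer together.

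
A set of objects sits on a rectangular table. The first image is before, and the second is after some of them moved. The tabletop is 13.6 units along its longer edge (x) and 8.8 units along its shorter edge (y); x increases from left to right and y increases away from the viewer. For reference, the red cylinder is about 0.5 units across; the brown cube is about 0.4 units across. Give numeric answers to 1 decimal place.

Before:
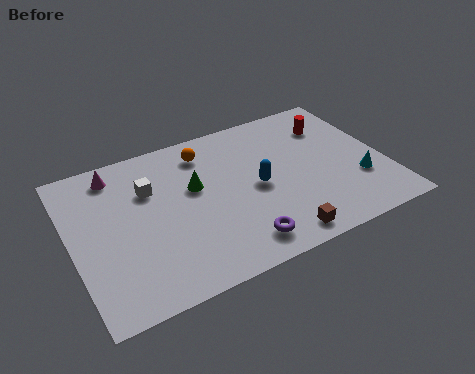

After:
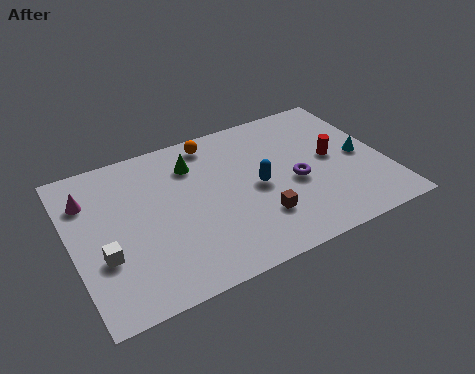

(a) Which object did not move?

the blue capsule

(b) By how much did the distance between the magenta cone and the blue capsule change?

+0.8

Before: roughly 6.7 units apart; after: 7.5. That's 0.8 units further apart.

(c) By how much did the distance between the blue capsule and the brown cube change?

-1.4

They were about 3.2 units apart before and 1.8 after — 1.4 units closer together.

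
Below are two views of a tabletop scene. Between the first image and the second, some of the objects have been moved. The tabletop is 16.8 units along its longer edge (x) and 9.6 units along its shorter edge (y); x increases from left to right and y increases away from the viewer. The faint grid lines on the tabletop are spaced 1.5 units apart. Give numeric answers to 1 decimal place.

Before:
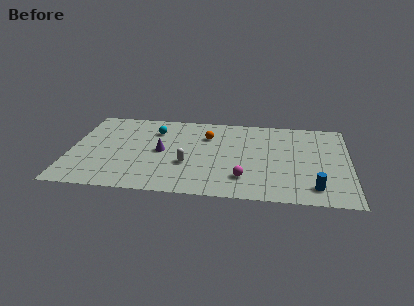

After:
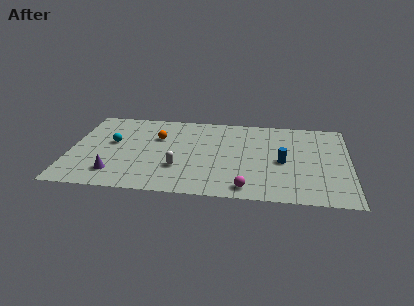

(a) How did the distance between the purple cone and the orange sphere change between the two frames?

+1.6

The distance was about 3.4 in the first image and 5.0 in the second, so they moved 1.6 units further apart.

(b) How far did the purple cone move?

3.9

The purple cone was near (5.5, 4.8) before and (2.8, 2.0) after, so it travelled √(2.7² + 2.8²) ≈ 3.9 units.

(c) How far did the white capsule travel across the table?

0.7

The white capsule moved from about (7.1, 3.5) to (6.6, 3.0), a distance of √(0.5² + 0.5²) ≈ 0.7.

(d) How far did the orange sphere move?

3.0

From (8.2, 6.9) to (5.2, 6.4), the orange sphere covered √(3.0² + 0.5²) ≈ 3.0 units.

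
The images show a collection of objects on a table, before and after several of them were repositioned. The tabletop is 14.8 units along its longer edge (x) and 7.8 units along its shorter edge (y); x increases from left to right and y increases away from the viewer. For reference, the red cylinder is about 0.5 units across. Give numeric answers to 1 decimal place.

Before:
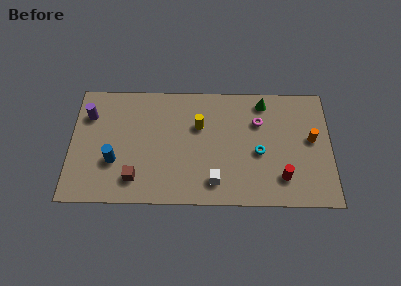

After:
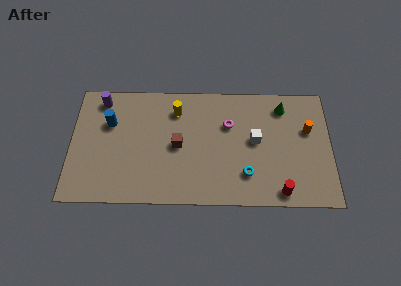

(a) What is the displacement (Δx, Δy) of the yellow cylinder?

(-1.3, 1.0)

The yellow cylinder was at about (7.3, 5.1) and moved to about (6.0, 6.1).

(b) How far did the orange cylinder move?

0.6

The orange cylinder moved from about (13.7, 4.3) to (13.5, 4.9), a distance of √(0.2² + 0.6²) ≈ 0.6.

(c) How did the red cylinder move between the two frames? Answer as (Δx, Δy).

(-0.1, -0.9)

From the two frames, the red cylinder sits at roughly (12.0, 1.8) before and (11.9, 0.9) after.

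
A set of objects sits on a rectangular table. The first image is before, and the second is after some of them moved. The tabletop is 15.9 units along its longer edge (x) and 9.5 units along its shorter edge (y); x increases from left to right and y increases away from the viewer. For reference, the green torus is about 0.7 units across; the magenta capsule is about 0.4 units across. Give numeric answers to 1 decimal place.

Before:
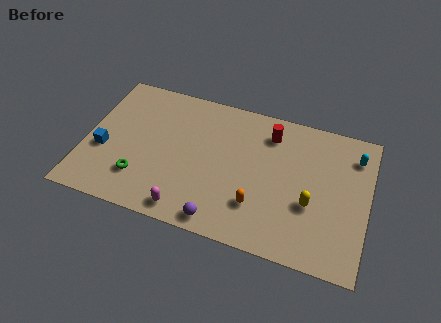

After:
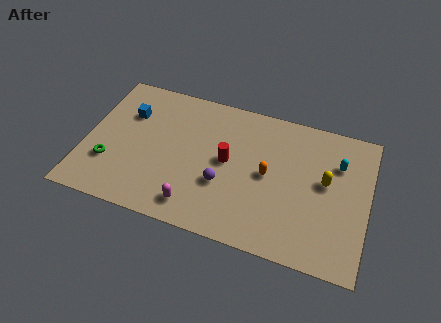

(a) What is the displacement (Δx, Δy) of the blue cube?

(1.1, 2.9)

From the two frames, the blue cube sits at roughly (1.1, 3.7) before and (2.2, 6.6) after.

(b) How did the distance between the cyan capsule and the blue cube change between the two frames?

-2.5

The distance was about 14.4 in the first image and 11.9 in the second, so they moved 2.5 units closer together.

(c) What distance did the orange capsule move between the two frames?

2.2

The orange capsule was near (9.9, 2.6) before and (10.3, 4.8) after, so it travelled √(0.4² + 2.2²) ≈ 2.2 units.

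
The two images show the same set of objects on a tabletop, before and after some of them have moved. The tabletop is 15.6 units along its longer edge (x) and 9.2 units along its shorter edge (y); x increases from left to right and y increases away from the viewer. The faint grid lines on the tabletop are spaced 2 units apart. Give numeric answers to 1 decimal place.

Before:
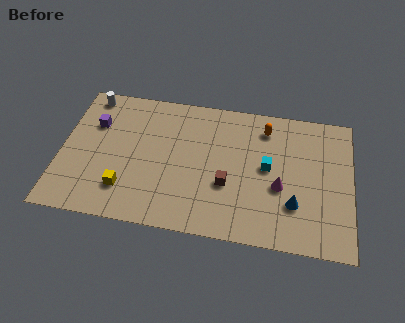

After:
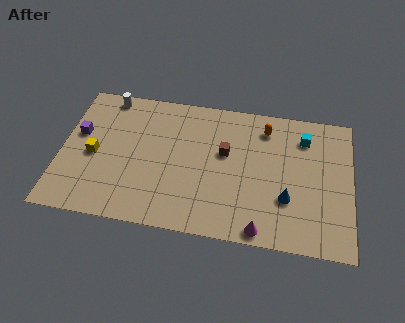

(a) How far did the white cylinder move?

1.0

The white cylinder moved from about (1.3, 8.2) to (2.3, 8.3), a distance of √(1.0² + 0.1²) ≈ 1.0.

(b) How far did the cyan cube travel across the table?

3.0

The cyan cube moved from about (11.1, 4.9) to (13.0, 7.2), a distance of √(1.9² + 2.3²) ≈ 3.0.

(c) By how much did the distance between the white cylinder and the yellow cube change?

-2.3

Before: roughly 6.4 units apart; after: 4.1. That's 2.3 units closer together.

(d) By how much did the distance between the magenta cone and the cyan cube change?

+5.3

They were about 1.4 units apart before and 6.7 after — 5.3 units further apart.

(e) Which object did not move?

the orange capsule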